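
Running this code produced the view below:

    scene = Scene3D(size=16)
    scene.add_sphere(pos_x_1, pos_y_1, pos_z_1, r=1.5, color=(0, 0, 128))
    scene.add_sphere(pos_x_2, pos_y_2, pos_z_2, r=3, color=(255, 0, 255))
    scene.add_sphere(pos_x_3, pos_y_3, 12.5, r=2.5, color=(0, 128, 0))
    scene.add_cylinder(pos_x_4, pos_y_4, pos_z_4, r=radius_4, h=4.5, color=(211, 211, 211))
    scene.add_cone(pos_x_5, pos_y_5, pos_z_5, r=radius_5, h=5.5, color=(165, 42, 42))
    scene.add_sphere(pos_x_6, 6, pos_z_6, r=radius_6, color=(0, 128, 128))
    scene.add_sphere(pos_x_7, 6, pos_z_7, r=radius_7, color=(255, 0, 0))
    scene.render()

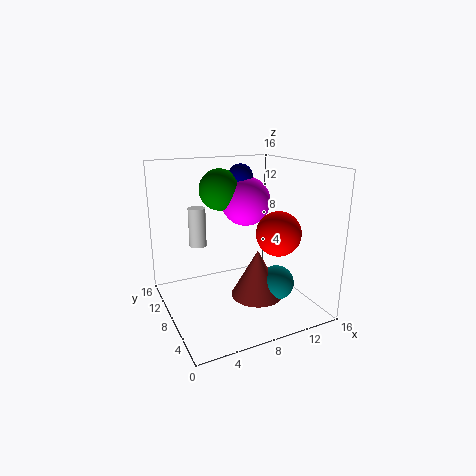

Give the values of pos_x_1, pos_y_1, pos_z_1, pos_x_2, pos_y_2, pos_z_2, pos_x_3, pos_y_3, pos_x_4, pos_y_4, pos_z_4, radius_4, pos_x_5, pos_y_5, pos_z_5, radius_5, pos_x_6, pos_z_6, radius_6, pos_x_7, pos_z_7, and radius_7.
pos_x_1 = 10.5; pos_y_1 = 12.5; pos_z_1 = 14; pos_x_2 = 11; pos_y_2 = 12; pos_z_2 = 11; pos_x_3 = 8; pos_y_3 = 13; pos_x_4 = 4.5; pos_y_4 = 11.5; pos_z_4 = 6.5; radius_4 = 1; pos_x_5 = 10; pos_y_5 = 7; pos_z_5 = 1; radius_5 = 3; pos_x_6 = 12; pos_z_6 = 2.5; radius_6 = 2; pos_x_7 = 12; pos_z_7 = 8.5; radius_7 = 2.5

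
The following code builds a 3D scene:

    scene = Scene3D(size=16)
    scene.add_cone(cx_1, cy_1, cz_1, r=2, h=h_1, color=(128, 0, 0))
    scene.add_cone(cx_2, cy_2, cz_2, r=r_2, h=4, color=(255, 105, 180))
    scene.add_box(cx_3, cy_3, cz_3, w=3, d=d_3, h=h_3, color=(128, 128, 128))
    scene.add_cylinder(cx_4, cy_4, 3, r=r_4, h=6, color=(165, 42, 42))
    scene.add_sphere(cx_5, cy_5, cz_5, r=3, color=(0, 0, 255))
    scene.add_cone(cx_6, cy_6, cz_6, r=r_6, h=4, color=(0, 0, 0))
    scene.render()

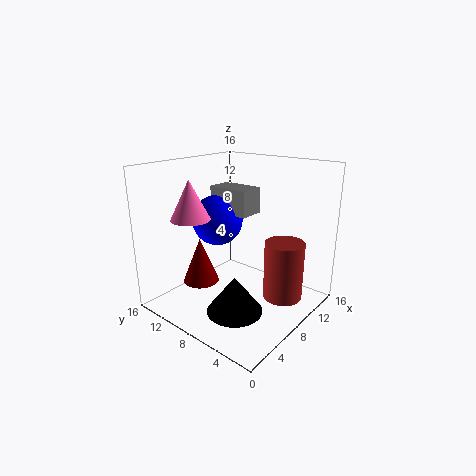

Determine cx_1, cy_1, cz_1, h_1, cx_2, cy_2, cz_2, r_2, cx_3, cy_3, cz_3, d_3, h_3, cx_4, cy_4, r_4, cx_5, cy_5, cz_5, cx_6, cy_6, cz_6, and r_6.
cx_1 = 5
cy_1 = 11
cz_1 = 3
h_1 = 5
cx_2 = 3
cy_2 = 10
cz_2 = 11
r_2 = 2
cx_3 = 9
cy_3 = 8
cz_3 = 10
d_3 = 5
h_3 = 3
cx_4 = 8
cy_4 = 2
r_4 = 2
cx_5 = 9
cy_5 = 12
cz_5 = 9
cx_6 = 5
cy_6 = 6
cz_6 = 1
r_6 = 3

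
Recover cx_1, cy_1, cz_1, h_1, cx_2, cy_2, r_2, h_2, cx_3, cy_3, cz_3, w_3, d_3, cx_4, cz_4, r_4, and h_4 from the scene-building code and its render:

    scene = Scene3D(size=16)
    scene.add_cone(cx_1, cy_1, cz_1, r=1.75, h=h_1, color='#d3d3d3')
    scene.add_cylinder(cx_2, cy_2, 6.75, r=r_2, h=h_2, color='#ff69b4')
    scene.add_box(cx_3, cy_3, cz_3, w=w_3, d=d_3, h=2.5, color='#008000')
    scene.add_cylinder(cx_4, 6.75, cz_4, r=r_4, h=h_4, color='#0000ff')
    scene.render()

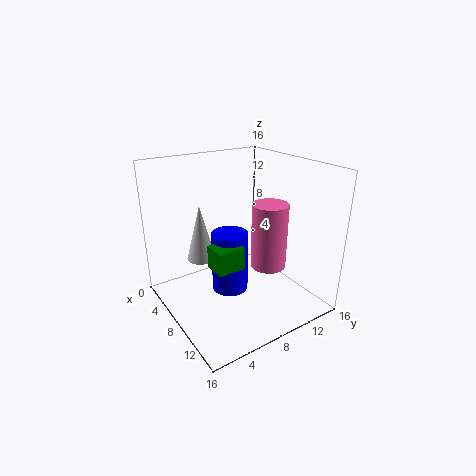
cx_1 = 3.25
cy_1 = 5.75
cz_1 = 4
h_1 = 6.75
cx_2 = 12.75
cy_2 = 8.5
r_2 = 1.75
h_2 = 6.5
cx_3 = 8.25
cy_3 = 4
cz_3 = 5.75
w_3 = 2.5
d_3 = 3
cx_4 = 8.25
cz_4 = 2.25
r_4 = 2
h_4 = 6.75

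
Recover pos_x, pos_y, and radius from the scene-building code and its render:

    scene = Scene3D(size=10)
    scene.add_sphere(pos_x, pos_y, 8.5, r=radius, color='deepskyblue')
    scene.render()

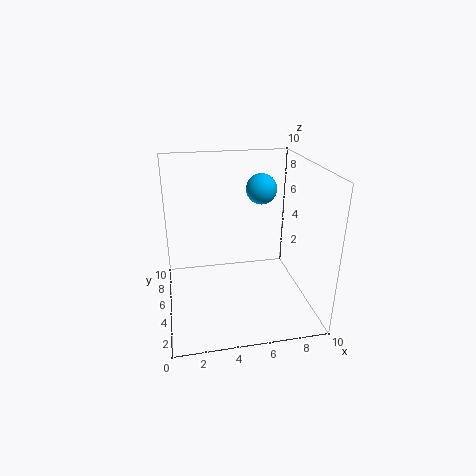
pos_x = 6.5, pos_y = 4.75, radius = 1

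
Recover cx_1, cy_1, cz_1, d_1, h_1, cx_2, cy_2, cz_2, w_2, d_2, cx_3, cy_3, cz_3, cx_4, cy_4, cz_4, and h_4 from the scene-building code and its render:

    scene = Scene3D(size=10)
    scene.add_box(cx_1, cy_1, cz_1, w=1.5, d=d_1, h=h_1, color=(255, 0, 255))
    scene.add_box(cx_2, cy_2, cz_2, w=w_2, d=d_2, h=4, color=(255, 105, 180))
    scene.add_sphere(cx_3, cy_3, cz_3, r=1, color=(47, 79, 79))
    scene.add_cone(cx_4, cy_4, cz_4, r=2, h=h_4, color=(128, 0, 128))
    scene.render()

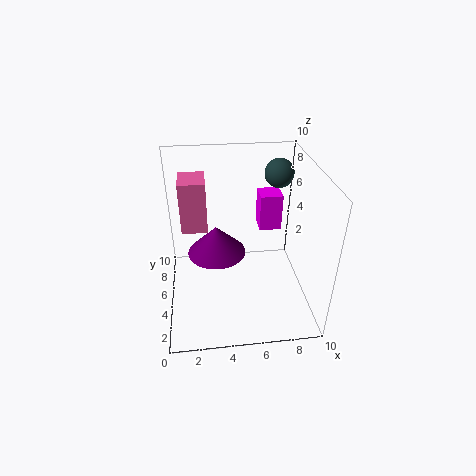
cx_1 = 6.5; cy_1 = 5; cz_1 = 5.5; d_1 = 1.5; h_1 = 2.5; cx_2 = 1; cy_2 = 7.5; cz_2 = 4; w_2 = 2; d_2 = 2.5; cx_3 = 8; cy_3 = 6.5; cz_3 = 9; cx_4 = 3.5; cy_4 = 5; cz_4 = 4; h_4 = 2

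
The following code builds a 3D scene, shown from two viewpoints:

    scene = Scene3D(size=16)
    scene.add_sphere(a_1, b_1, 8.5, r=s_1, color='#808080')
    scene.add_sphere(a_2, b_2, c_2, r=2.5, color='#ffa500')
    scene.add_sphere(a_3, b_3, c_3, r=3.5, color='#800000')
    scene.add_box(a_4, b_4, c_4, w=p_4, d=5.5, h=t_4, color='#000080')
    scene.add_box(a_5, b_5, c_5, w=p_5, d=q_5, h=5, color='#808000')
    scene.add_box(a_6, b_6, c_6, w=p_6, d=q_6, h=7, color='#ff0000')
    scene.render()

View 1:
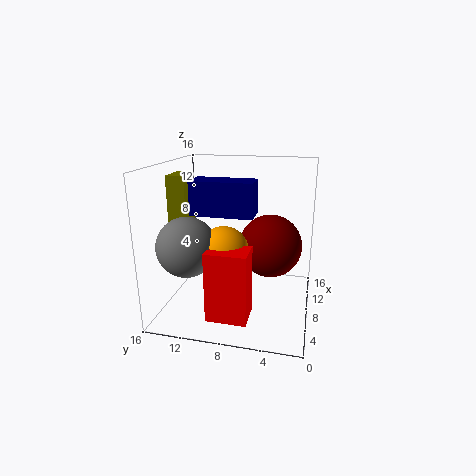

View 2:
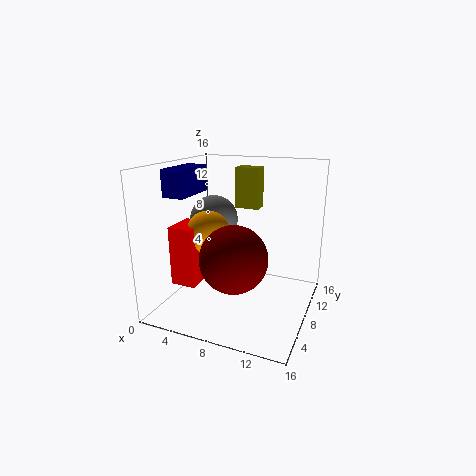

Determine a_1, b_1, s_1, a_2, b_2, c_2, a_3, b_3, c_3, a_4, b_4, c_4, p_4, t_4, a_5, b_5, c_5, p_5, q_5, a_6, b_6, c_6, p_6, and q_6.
a_1 = 3; b_1 = 12; s_1 = 3; a_2 = 4; b_2 = 8.5; c_2 = 8; a_3 = 9; b_3 = 4.5; c_3 = 7; a_4 = 0.5; b_4 = 5; c_4 = 12.5; p_4 = 2.5; t_4 = 3; a_5 = 5.5; b_5 = 13; c_5 = 10; p_5 = 3; q_5 = 2; a_6 = 0.5; b_6 = 5.5; c_6 = 2; p_6 = 3; q_6 = 4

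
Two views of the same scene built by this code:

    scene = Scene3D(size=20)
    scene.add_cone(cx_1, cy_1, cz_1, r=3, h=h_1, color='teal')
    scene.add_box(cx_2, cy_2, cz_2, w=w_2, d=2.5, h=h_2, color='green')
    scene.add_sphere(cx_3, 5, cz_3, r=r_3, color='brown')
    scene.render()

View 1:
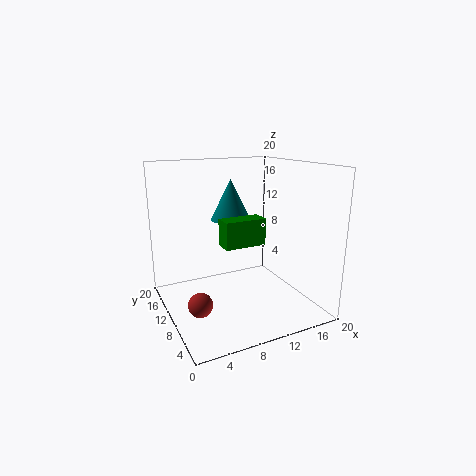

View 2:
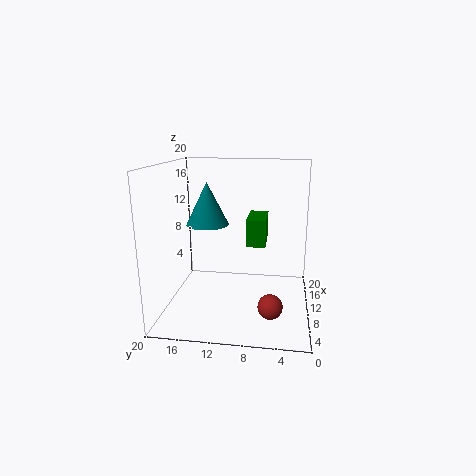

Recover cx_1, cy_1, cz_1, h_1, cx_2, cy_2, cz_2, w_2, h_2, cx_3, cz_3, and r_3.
cx_1 = 11; cy_1 = 14.5; cz_1 = 11.5; h_1 = 6; cx_2 = 6.5; cy_2 = 6; cz_2 = 10; w_2 = 5.5; h_2 = 3.5; cx_3 = 2.5; cz_3 = 4; r_3 = 1.5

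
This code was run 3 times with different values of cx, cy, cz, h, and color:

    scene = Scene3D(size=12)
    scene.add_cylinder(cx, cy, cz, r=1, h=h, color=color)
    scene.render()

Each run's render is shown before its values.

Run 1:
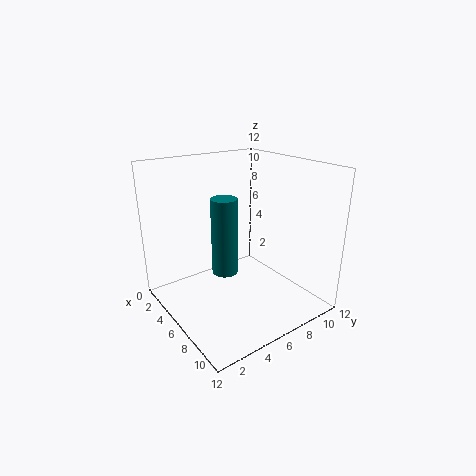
cx = 7; cy = 4; cz = 4; h = 6; color = 'teal'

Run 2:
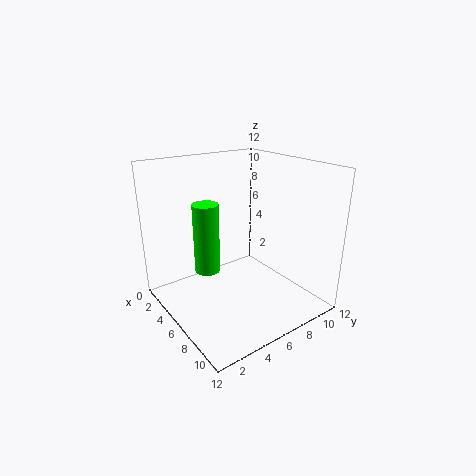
cx = 6; cy = 3; cz = 4; h = 5.5; color = 'lime'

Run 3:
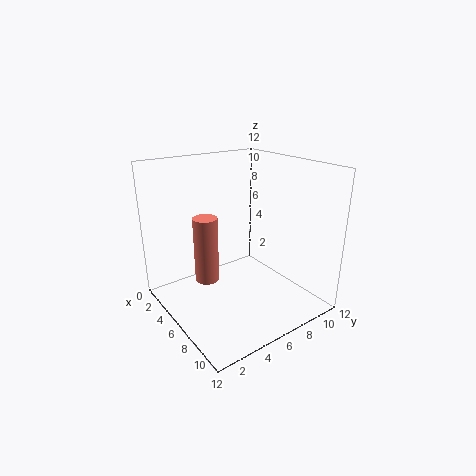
cx = 5; cy = 3.5; cz = 2.5; h = 5.5; color = 'salmon'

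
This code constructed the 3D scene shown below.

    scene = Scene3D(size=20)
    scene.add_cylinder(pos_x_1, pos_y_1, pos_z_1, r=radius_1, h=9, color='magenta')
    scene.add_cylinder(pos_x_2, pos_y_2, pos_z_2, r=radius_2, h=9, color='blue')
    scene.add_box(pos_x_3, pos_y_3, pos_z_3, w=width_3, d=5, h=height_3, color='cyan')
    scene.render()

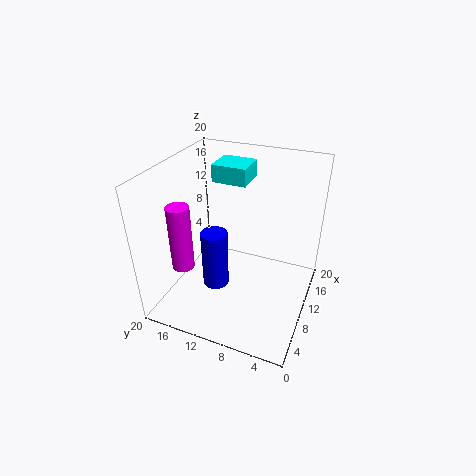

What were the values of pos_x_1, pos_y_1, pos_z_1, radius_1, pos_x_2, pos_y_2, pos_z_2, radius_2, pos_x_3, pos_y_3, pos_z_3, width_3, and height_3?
pos_x_1 = 5
pos_y_1 = 16
pos_z_1 = 7
radius_1 = 1.5
pos_x_2 = 10.5
pos_y_2 = 14
pos_z_2 = 0.5
radius_2 = 2
pos_x_3 = 12.5
pos_y_3 = 10
pos_z_3 = 16.5
width_3 = 4.5
height_3 = 2.5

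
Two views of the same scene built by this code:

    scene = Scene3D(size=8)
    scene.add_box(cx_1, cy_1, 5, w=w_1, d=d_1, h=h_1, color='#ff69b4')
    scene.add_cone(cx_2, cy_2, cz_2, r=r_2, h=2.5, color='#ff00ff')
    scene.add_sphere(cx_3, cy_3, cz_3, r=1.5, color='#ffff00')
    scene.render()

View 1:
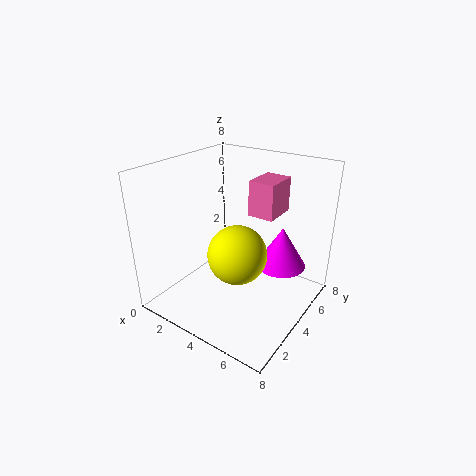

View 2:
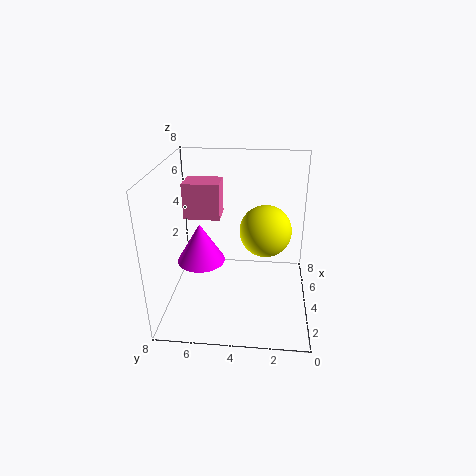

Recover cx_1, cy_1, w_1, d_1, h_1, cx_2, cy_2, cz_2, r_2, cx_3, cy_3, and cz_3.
cx_1 = 4; cy_1 = 5; w_1 = 1.5; d_1 = 2; h_1 = 2; cx_2 = 5.5; cy_2 = 6.5; cz_2 = 1.5; r_2 = 1.5; cx_3 = 5; cy_3 = 2.5; cz_3 = 4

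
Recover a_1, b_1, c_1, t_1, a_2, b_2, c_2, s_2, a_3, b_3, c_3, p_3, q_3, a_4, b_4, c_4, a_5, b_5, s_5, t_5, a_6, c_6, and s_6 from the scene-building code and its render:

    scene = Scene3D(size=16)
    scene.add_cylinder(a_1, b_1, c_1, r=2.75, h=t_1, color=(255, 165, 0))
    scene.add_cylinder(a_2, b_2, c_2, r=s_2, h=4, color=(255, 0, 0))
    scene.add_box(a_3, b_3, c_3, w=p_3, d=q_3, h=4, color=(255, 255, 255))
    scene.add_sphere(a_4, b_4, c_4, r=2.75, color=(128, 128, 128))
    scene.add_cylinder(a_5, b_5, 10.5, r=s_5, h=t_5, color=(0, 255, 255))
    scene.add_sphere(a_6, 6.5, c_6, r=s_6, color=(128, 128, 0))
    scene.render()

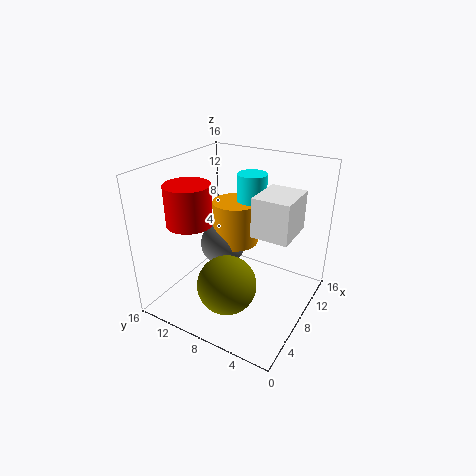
a_1 = 11.25
b_1 = 10.25
c_1 = 5.5
t_1 = 5.25
a_2 = 3
b_2 = 10.5
c_2 = 11.25
s_2 = 2.25
a_3 = 5.25
b_3 = 1.25
c_3 = 10.25
p_3 = 4.5
q_3 = 3.75
a_4 = 10.25
b_4 = 11.5
c_4 = 5.25
a_5 = 12.5
b_5 = 8.75
s_5 = 1.75
t_5 = 3.5
a_6 = 3.25
c_6 = 5.25
s_6 = 3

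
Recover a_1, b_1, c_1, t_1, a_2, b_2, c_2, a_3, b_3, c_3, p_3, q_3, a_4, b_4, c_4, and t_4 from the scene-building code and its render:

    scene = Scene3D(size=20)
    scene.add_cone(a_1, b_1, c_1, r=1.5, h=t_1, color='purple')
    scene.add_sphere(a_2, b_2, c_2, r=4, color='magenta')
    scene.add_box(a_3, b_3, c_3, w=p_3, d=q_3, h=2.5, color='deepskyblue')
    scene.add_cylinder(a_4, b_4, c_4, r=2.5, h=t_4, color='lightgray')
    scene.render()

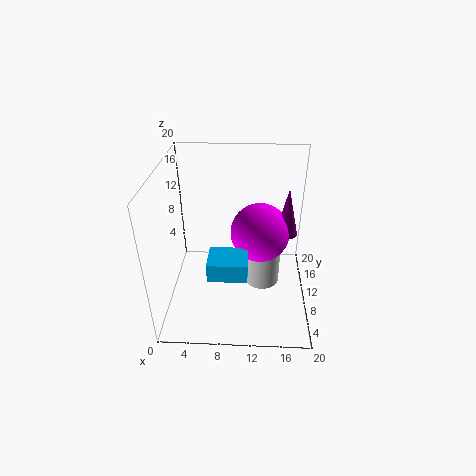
a_1 = 16.5; b_1 = 10; c_1 = 11; t_1 = 6.5; a_2 = 13; b_2 = 10; c_2 = 11; a_3 = 6.5; b_3 = 3; c_3 = 8; p_3 = 5; q_3 = 4; a_4 = 13.5; b_4 = 10; c_4 = 3; t_4 = 8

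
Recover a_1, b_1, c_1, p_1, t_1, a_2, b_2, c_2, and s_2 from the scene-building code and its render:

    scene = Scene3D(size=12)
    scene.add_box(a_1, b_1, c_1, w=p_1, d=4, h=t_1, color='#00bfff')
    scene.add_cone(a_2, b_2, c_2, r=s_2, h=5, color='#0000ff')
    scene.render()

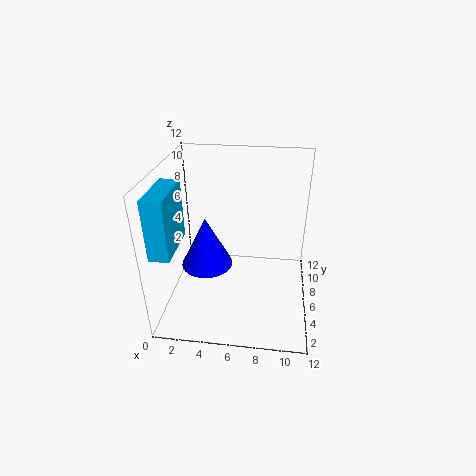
a_1 = 0.5; b_1 = 0.5; c_1 = 7; p_1 = 1.5; t_1 = 4.5; a_2 = 2.5; b_2 = 9; c_2 = 1; s_2 = 2.5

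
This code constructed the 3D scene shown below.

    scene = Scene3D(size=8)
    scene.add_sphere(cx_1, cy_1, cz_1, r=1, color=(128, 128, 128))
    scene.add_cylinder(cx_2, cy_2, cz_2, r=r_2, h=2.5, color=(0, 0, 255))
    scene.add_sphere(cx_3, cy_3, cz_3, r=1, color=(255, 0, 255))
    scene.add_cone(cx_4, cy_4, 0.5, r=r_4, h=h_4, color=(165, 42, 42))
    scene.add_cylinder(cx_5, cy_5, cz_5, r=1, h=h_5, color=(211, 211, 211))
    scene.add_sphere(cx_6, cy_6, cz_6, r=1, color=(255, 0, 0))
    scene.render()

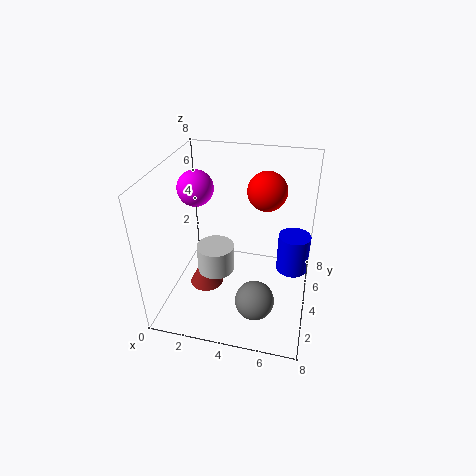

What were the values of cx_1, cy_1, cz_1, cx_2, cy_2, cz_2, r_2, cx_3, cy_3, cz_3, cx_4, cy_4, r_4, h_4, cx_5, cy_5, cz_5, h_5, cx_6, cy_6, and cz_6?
cx_1 = 5.5, cy_1 = 1.5, cz_1 = 2, cx_2 = 7, cy_2 = 6.5, cz_2 = 0.5, r_2 = 1, cx_3 = 1.5, cy_3 = 4.5, cz_3 = 6.5, cx_4 = 2, cy_4 = 4, r_4 = 1, h_4 = 2, cx_5 = 3, cy_5 = 3, cz_5 = 2.5, h_5 = 1.5, cx_6 = 5.5, cy_6 = 4, cz_6 = 7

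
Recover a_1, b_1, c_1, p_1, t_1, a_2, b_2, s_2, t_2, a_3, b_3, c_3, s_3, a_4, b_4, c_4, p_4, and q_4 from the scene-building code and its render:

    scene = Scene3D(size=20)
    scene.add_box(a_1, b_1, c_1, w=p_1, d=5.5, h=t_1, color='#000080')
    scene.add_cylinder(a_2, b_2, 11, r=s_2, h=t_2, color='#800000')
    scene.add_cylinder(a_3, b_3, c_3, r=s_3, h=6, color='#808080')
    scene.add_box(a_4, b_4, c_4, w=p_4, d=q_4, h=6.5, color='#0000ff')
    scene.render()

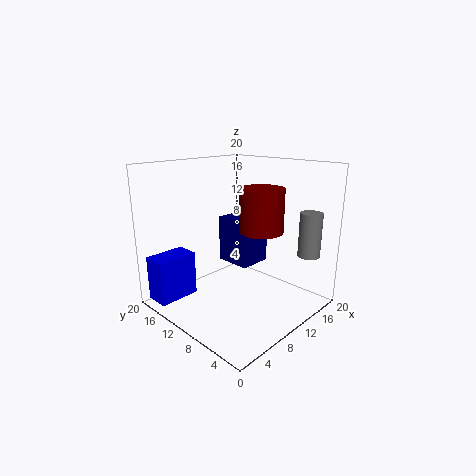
a_1 = 12
b_1 = 10.5
c_1 = 4.5
p_1 = 5
t_1 = 7
a_2 = 12
b_2 = 7.5
s_2 = 3
t_2 = 6
a_3 = 15.5
b_3 = 2
c_3 = 8
s_3 = 1.5
a_4 = 1
b_4 = 16
c_4 = 0.5
p_4 = 6
q_4 = 3.5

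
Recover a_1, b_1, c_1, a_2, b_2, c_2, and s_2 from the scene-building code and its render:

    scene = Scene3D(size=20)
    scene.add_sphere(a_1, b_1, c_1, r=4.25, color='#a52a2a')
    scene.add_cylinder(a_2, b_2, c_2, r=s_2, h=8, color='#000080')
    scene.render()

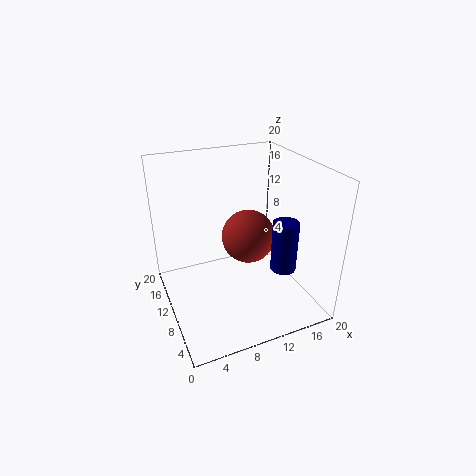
a_1 = 14; b_1 = 15; c_1 = 6.75; a_2 = 17.75; b_2 = 10; c_2 = 2.75; s_2 = 2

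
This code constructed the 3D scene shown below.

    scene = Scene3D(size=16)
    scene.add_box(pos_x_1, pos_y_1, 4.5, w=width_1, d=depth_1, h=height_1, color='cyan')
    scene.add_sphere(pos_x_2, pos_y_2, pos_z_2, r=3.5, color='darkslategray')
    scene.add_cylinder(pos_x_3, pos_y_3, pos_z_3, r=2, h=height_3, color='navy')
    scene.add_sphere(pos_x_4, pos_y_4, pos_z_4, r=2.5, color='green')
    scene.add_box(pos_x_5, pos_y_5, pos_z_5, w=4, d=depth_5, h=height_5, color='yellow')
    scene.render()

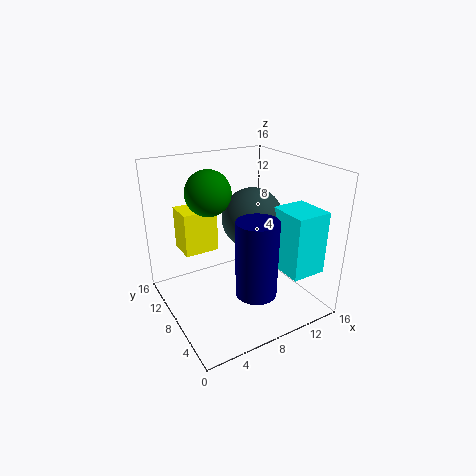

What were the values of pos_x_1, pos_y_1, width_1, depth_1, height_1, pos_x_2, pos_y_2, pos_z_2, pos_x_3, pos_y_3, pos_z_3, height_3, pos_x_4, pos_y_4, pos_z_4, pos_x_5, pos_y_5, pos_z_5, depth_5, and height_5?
pos_x_1 = 11.5; pos_y_1 = 2; width_1 = 4; depth_1 = 4.5; height_1 = 7; pos_x_2 = 10.5; pos_y_2 = 9; pos_z_2 = 9.5; pos_x_3 = 6.5; pos_y_3 = 2; pos_z_3 = 5; height_3 = 7.5; pos_x_4 = 5.5; pos_y_4 = 10; pos_z_4 = 13; pos_x_5 = 3; pos_y_5 = 11; pos_z_5 = 5.5; depth_5 = 3.5; height_5 = 5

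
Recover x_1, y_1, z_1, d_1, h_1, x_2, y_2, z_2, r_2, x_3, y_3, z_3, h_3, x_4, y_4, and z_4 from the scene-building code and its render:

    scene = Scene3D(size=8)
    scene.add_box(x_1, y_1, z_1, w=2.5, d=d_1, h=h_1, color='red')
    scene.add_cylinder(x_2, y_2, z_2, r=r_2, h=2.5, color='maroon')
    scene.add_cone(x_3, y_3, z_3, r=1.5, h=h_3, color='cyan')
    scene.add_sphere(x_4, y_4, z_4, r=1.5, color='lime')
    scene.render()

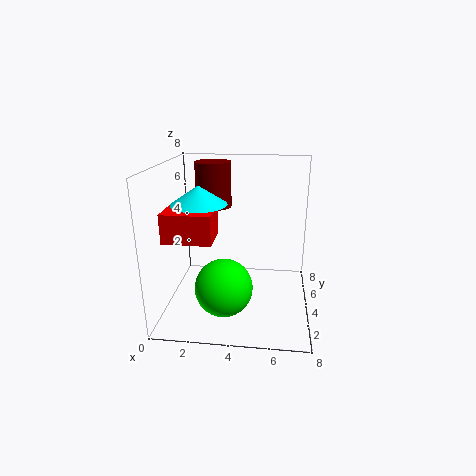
x_1 = 0.5
y_1 = 1.5
z_1 = 4.5
d_1 = 2
h_1 = 1.5
x_2 = 2.5
y_2 = 5
z_2 = 5.5
r_2 = 1
x_3 = 2
y_3 = 3.5
z_3 = 6
h_3 = 1
x_4 = 3.5
y_4 = 2
z_4 = 2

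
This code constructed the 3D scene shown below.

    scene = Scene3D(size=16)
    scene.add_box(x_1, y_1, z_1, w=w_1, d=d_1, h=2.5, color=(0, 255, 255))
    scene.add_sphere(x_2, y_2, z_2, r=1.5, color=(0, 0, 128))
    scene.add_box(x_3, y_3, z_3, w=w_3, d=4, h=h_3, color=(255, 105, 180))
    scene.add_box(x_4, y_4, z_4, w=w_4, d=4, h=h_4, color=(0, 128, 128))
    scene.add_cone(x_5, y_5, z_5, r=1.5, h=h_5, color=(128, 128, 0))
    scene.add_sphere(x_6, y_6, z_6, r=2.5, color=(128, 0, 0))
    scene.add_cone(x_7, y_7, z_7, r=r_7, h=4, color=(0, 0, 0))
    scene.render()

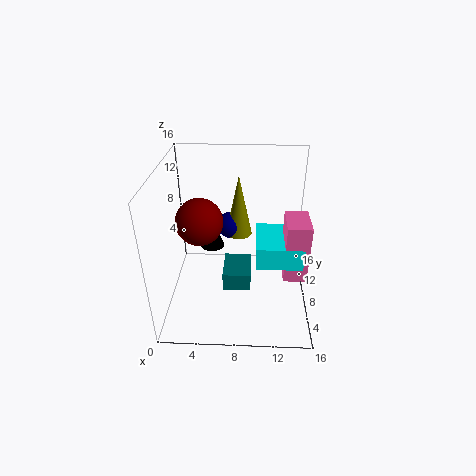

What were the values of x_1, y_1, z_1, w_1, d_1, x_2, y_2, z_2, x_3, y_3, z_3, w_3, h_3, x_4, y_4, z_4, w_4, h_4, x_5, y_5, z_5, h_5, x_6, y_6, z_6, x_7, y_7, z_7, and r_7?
x_1 = 10; y_1 = 5; z_1 = 6; w_1 = 5; d_1 = 5.5; x_2 = 7; y_2 = 10; z_2 = 8.5; x_3 = 13; y_3 = 5; z_3 = 4.5; w_3 = 2.5; h_3 = 6.5; x_4 = 6.5; y_4 = 4.5; z_4 = 3.5; w_4 = 3; h_4 = 2; x_5 = 8; y_5 = 10; z_5 = 7.5; h_5 = 7; x_6 = 4; y_6 = 7; z_6 = 10.5; x_7 = 4.5; y_7 = 12.5; z_7 = 4; r_7 = 1.5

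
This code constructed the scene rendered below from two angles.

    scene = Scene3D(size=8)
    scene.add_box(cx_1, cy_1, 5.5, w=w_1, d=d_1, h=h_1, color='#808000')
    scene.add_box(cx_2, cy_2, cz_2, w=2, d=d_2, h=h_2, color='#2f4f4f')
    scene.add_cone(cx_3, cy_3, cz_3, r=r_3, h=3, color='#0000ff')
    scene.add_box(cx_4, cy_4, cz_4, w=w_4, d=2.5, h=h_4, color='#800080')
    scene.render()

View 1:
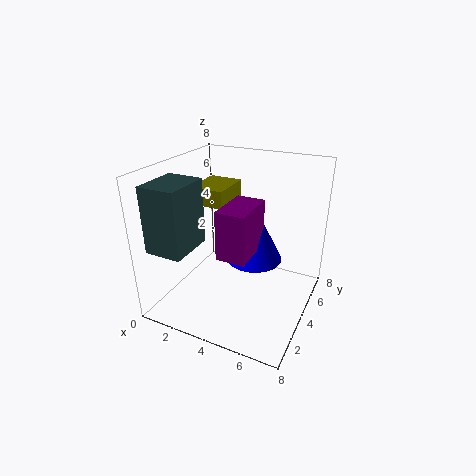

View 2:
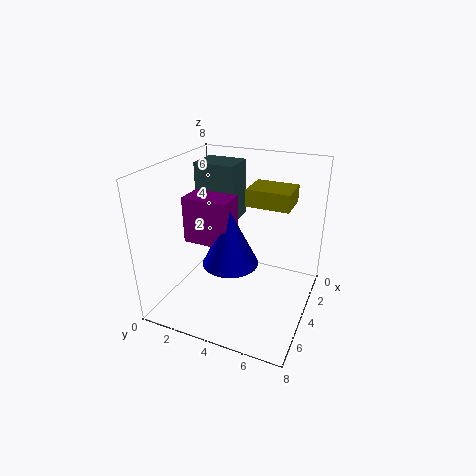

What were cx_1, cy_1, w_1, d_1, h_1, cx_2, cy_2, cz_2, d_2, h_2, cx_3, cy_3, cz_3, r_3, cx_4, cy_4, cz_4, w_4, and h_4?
cx_1 = 1, cy_1 = 4, w_1 = 2, d_1 = 2.5, h_1 = 1, cx_2 = 0.5, cy_2 = 0.5, cz_2 = 4, d_2 = 2.5, h_2 = 3.5, cx_3 = 5, cy_3 = 4, cz_3 = 3, r_3 = 1.5, cx_4 = 4, cy_4 = 1.5, cz_4 = 4, w_4 = 1.5, h_4 = 2.5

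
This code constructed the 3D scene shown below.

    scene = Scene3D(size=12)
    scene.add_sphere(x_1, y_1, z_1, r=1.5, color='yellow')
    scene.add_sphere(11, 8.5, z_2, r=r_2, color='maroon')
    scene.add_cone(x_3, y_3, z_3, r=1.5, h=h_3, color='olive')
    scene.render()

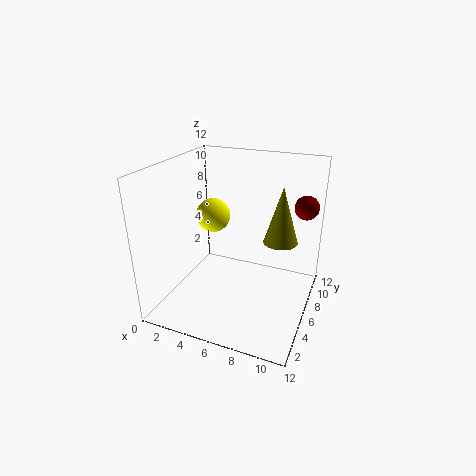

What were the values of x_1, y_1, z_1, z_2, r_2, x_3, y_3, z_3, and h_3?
x_1 = 3, y_1 = 7.5, z_1 = 7, z_2 = 8.5, r_2 = 1, x_3 = 9, y_3 = 8.5, z_3 = 5, h_3 = 5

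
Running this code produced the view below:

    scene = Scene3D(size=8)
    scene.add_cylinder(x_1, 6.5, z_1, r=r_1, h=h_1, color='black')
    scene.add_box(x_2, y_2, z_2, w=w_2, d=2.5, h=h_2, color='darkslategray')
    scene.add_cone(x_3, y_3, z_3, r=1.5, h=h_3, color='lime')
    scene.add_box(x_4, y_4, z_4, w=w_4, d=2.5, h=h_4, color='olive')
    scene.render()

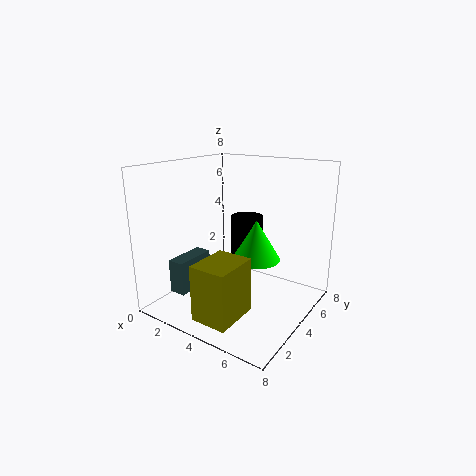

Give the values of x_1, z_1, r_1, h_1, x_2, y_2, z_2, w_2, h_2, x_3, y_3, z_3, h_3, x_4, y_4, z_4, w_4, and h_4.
x_1 = 3, z_1 = 2, r_1 = 1, h_1 = 2.5, x_2 = 0.5, y_2 = 2, z_2 = 0.5, w_2 = 1, h_2 = 2, x_3 = 4, y_3 = 6, z_3 = 2, h_3 = 2.5, x_4 = 3.5, y_4 = 0.5, z_4 = 0.5, w_4 = 2, h_4 = 3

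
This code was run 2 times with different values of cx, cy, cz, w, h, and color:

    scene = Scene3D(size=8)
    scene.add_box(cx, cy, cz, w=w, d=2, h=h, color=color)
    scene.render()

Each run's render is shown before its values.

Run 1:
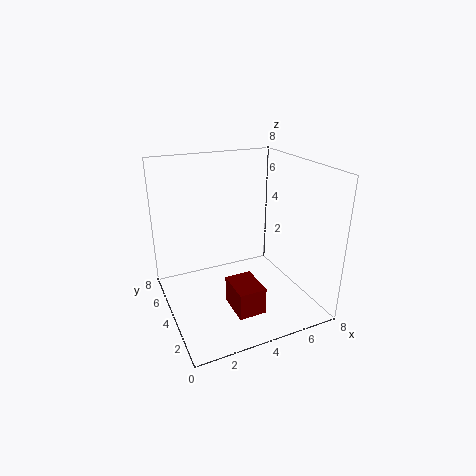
cx = 3, cy = 1.5, cz = 0.5, w = 1.5, h = 1.5, color = 'maroon'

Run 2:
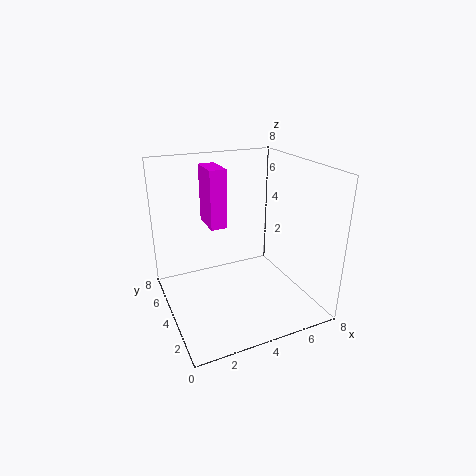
cx = 3, cy = 5.5, cz = 4, w = 1, h = 3.5, color = 'magenta'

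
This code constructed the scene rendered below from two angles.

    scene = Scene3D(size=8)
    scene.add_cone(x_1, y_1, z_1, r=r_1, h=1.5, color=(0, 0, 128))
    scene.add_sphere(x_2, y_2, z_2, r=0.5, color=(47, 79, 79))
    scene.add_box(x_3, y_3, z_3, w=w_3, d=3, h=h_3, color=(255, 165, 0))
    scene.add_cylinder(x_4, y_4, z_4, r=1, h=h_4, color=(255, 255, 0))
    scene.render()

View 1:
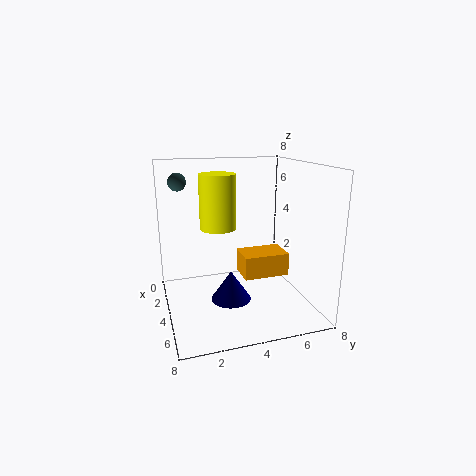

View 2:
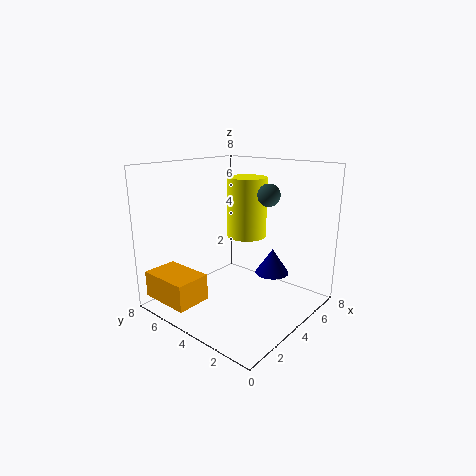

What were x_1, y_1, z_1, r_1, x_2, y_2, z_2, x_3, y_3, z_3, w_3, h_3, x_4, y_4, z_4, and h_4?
x_1 = 6, y_1 = 3, z_1 = 1.5, r_1 = 1, x_2 = 2.5, y_2 = 1, z_2 = 7, x_3 = 0.5, y_3 = 5, z_3 = 0.5, w_3 = 2, h_3 = 1.5, x_4 = 3.5, y_4 = 3, z_4 = 4.5, h_4 = 3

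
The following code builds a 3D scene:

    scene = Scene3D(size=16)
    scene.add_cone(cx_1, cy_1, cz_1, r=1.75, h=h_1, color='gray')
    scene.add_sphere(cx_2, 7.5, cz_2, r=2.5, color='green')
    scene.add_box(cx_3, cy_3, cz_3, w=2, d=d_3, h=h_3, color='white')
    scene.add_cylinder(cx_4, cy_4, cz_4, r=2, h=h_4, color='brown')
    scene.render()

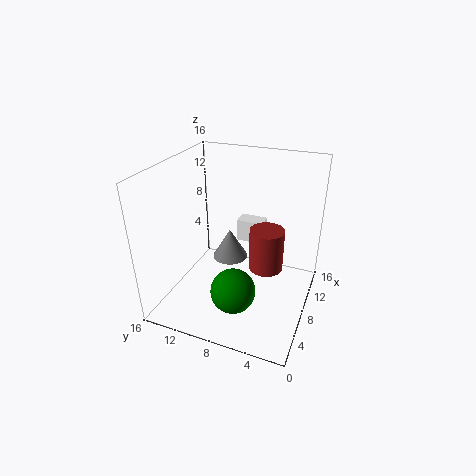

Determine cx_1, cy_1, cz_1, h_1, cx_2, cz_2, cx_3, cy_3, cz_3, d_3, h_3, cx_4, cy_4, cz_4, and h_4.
cx_1 = 5.25, cy_1 = 7.75, cz_1 = 7.5, h_1 = 3, cx_2 = 5.25, cz_2 = 2.75, cx_3 = 12, cy_3 = 6.5, cz_3 = 5.25, d_3 = 3.25, h_3 = 2.75, cx_4 = 10, cy_4 = 5.25, cz_4 = 3.5, h_4 = 5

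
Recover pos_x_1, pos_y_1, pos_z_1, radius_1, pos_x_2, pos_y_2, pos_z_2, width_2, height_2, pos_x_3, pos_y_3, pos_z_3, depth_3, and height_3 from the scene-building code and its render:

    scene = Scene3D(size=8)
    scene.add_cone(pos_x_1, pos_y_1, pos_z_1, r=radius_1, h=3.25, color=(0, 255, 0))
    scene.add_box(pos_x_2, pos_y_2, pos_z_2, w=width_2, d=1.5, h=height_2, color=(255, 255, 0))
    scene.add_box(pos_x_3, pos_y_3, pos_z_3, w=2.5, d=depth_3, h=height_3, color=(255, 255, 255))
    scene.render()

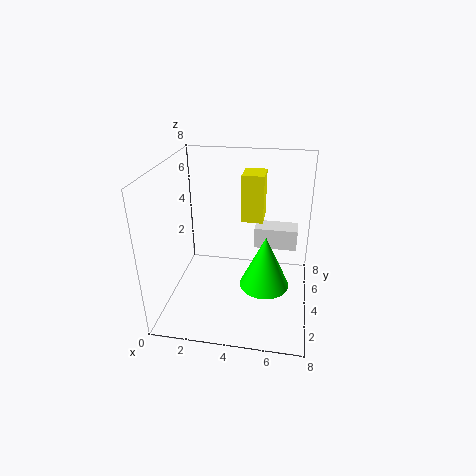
pos_x_1 = 5.5, pos_y_1 = 4.75, pos_z_1 = 0.5, radius_1 = 1.5, pos_x_2 = 4, pos_y_2 = 5, pos_z_2 = 4.5, width_2 = 1.25, height_2 = 2.75, pos_x_3 = 4.75, pos_y_3 = 5.25, pos_z_3 = 2.75, depth_3 = 1.25, height_3 = 1.25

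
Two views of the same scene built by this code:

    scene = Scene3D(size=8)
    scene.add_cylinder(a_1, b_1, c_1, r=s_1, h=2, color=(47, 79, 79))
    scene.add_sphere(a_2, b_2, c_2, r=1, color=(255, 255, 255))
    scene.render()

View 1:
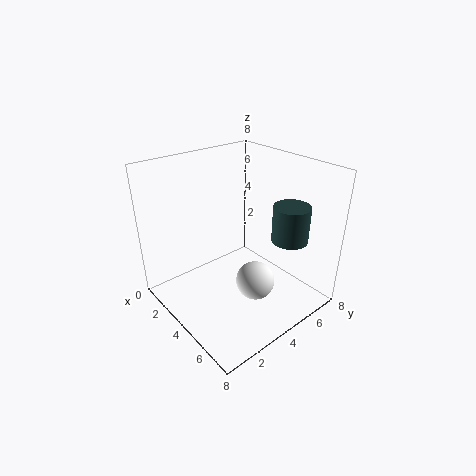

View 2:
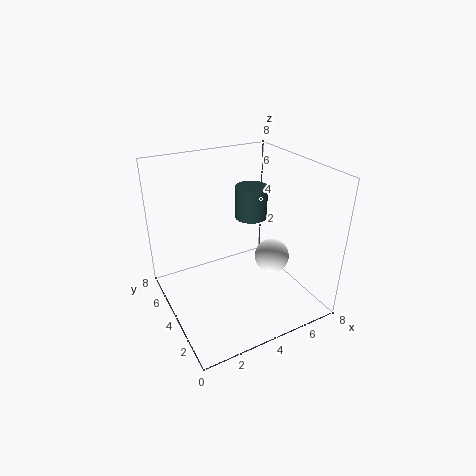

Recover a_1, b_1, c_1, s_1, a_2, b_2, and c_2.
a_1 = 6, b_1 = 6, c_1 = 4, s_1 = 1, a_2 = 6, b_2 = 3.5, c_2 = 2.5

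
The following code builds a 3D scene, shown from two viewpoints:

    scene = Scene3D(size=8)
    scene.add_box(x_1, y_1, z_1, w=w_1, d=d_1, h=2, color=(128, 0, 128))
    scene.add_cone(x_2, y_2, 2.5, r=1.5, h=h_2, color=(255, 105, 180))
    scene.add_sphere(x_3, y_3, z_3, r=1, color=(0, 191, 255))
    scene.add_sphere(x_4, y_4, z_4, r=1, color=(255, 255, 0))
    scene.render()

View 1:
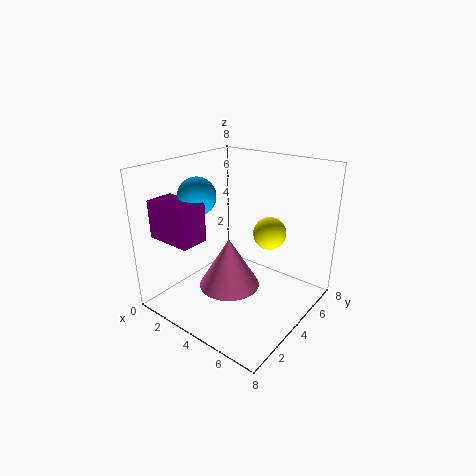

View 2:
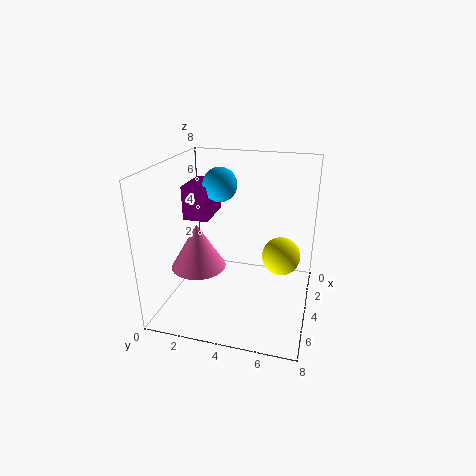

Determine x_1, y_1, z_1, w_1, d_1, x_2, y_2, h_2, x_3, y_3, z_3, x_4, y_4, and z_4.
x_1 = 1; y_1 = 0.5; z_1 = 4.5; w_1 = 2.5; d_1 = 1.5; x_2 = 5; y_2 = 2; h_2 = 2.5; x_3 = 2.5; y_3 = 2.5; z_3 = 6.5; x_4 = 4.5; y_4 = 6.5; z_4 = 3.5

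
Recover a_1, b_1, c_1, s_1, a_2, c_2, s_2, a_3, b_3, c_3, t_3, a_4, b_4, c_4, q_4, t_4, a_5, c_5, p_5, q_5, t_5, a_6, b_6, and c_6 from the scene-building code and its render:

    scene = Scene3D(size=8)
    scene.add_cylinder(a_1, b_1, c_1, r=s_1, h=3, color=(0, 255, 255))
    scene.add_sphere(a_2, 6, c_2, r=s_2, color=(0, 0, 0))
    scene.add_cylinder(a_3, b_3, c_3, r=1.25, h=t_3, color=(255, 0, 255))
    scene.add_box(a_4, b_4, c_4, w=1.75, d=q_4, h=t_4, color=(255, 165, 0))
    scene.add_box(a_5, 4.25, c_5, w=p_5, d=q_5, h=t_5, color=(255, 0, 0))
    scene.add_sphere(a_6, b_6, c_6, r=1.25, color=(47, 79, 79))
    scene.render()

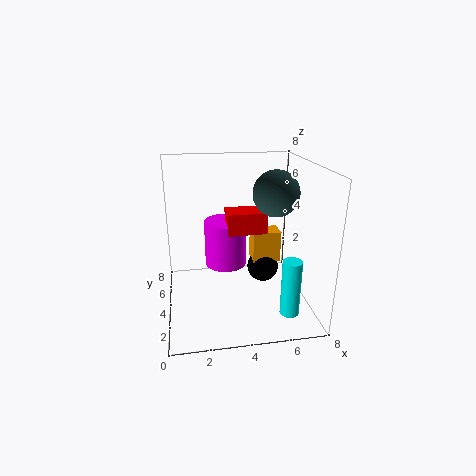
a_1 = 6.25
b_1 = 1.25
c_1 = 0.75
s_1 = 0.5
a_2 = 6
c_2 = 1
s_2 = 1
a_3 = 3.5
b_3 = 5.5
c_3 = 1.75
t_3 = 2.75
a_4 = 5.25
b_4 = 5.5
c_4 = 1.5
q_4 = 1.25
t_4 = 2
a_5 = 3.5
c_5 = 4
p_5 = 2.25
q_5 = 1.5
t_5 = 1.25
a_6 = 6
b_6 = 3.75
c_6 = 6.5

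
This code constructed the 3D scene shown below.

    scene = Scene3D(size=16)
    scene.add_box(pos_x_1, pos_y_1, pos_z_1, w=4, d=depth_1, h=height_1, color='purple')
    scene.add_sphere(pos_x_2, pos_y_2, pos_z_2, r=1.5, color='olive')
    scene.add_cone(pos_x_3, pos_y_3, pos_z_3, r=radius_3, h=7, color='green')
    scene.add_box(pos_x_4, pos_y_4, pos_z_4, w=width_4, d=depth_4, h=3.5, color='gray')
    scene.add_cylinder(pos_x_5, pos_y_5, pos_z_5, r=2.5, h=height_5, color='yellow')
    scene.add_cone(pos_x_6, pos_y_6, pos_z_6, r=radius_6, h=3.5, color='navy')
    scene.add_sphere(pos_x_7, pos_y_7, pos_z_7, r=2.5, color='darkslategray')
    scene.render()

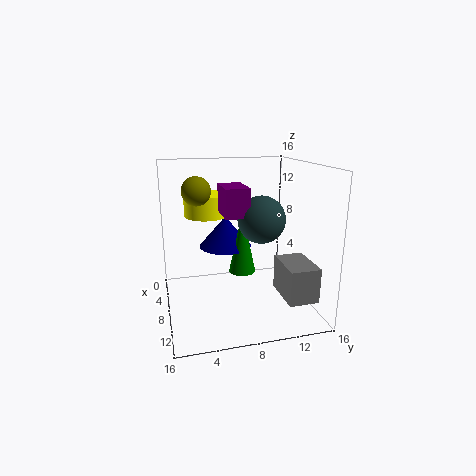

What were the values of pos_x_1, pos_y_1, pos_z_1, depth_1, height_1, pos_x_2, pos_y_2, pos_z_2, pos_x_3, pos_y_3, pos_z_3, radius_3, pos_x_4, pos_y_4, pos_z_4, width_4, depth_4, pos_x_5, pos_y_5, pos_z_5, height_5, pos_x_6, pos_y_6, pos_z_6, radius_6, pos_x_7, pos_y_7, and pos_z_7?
pos_x_1 = 7, pos_y_1 = 6, pos_z_1 = 11, depth_1 = 2.5, height_1 = 3, pos_x_2 = 8.5, pos_y_2 = 3.5, pos_z_2 = 13.5, pos_x_3 = 8, pos_y_3 = 8.5, pos_z_3 = 4, radius_3 = 1.5, pos_x_4 = 11.5, pos_y_4 = 11, pos_z_4 = 3.5, width_4 = 4.5, depth_4 = 3, pos_x_5 = 5, pos_y_5 = 5, pos_z_5 = 10, height_5 = 2.5, pos_x_6 = 6, pos_y_6 = 7, pos_z_6 = 6.5, radius_6 = 3, pos_x_7 = 10, pos_y_7 = 10, pos_z_7 = 10.5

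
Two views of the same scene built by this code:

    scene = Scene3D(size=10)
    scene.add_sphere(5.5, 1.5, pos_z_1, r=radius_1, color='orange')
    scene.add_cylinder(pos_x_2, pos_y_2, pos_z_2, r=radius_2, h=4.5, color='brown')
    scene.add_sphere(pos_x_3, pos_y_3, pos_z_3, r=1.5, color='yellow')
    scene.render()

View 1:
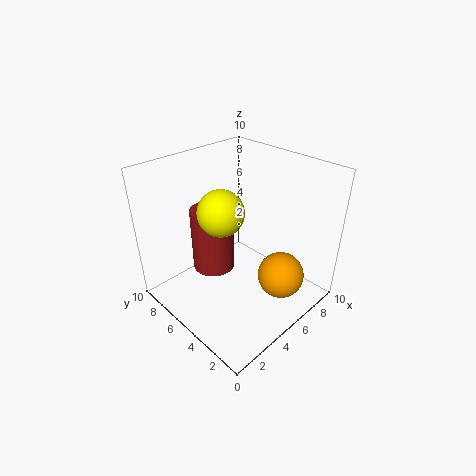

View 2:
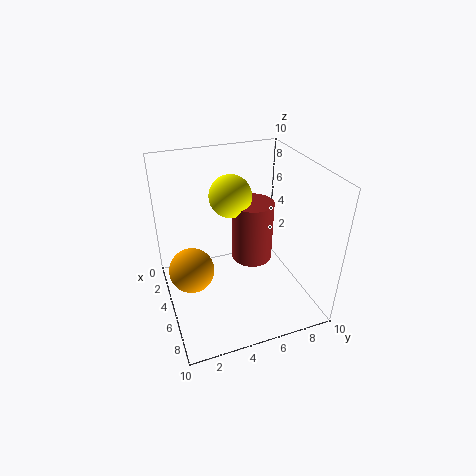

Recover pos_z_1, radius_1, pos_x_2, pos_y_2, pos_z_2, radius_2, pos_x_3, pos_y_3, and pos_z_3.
pos_z_1 = 3.5; radius_1 = 1.5; pos_x_2 = 4; pos_y_2 = 6.5; pos_z_2 = 2.5; radius_2 = 1.5; pos_x_3 = 3.5; pos_y_3 = 5; pos_z_3 = 7.5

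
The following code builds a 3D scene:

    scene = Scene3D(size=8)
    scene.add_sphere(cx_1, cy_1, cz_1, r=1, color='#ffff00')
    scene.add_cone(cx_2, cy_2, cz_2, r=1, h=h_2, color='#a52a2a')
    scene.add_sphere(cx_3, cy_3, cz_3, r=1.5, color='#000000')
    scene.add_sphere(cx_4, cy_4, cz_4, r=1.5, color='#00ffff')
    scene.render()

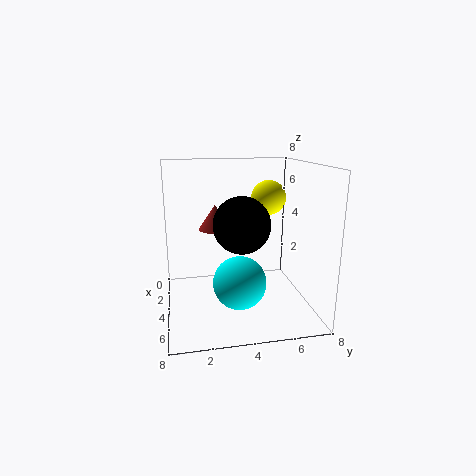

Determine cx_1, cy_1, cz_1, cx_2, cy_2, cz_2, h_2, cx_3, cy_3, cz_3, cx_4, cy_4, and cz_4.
cx_1 = 3, cy_1 = 6, cz_1 = 6, cx_2 = 2, cy_2 = 3, cz_2 = 4, h_2 = 1.5, cx_3 = 5, cy_3 = 4, cz_3 = 5, cx_4 = 4.5, cy_4 = 4, cz_4 = 1.5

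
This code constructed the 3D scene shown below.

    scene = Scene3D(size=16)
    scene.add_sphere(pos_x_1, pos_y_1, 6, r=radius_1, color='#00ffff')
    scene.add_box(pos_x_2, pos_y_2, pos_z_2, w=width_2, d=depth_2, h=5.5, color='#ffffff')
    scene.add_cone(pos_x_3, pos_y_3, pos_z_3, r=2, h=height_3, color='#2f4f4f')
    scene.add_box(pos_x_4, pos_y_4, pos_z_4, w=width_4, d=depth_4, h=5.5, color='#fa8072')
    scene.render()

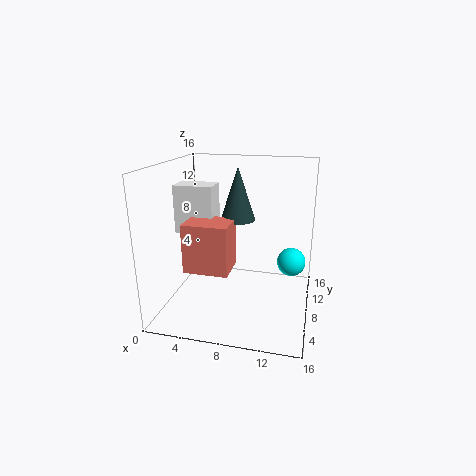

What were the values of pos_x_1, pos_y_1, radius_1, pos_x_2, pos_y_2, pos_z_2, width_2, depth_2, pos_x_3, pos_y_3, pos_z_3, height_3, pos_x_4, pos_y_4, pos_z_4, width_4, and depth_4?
pos_x_1 = 14; pos_y_1 = 7.5; radius_1 = 1.5; pos_x_2 = 0.5; pos_y_2 = 8; pos_z_2 = 8; width_2 = 4.5; depth_2 = 3; pos_x_3 = 7.5; pos_y_3 = 10; pos_z_3 = 9.5; height_3 = 6; pos_x_4 = 2.5; pos_y_4 = 5; pos_z_4 = 4.5; width_4 = 5; depth_4 = 4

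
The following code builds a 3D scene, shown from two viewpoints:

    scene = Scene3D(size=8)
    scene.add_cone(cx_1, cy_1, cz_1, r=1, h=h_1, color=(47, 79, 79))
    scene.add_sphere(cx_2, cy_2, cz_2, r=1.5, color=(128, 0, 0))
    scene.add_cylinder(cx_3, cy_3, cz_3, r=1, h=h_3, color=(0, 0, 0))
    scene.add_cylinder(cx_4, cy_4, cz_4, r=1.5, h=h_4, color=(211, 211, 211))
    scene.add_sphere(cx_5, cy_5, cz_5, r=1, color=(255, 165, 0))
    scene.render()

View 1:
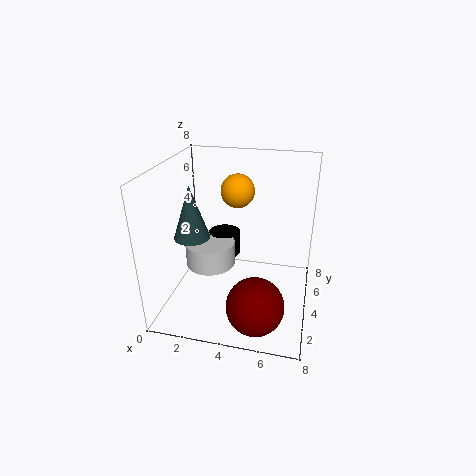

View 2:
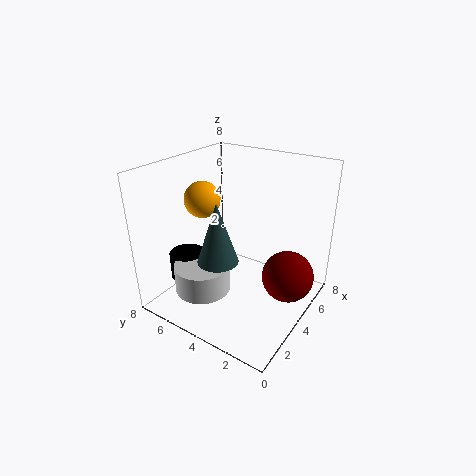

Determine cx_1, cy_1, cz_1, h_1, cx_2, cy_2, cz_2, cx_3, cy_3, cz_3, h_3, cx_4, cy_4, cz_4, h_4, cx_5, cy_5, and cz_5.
cx_1 = 1.5; cy_1 = 3.5; cz_1 = 4; h_1 = 3; cx_2 = 5.5; cy_2 = 1.5; cz_2 = 1.5; cx_3 = 2.5; cy_3 = 6.5; cz_3 = 1.5; h_3 = 1.5; cx_4 = 2; cy_4 = 5; cz_4 = 1.5; h_4 = 1.5; cx_5 = 3.5; cy_5 = 6; cz_5 = 6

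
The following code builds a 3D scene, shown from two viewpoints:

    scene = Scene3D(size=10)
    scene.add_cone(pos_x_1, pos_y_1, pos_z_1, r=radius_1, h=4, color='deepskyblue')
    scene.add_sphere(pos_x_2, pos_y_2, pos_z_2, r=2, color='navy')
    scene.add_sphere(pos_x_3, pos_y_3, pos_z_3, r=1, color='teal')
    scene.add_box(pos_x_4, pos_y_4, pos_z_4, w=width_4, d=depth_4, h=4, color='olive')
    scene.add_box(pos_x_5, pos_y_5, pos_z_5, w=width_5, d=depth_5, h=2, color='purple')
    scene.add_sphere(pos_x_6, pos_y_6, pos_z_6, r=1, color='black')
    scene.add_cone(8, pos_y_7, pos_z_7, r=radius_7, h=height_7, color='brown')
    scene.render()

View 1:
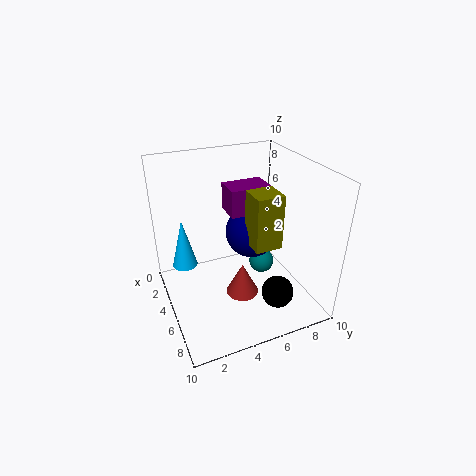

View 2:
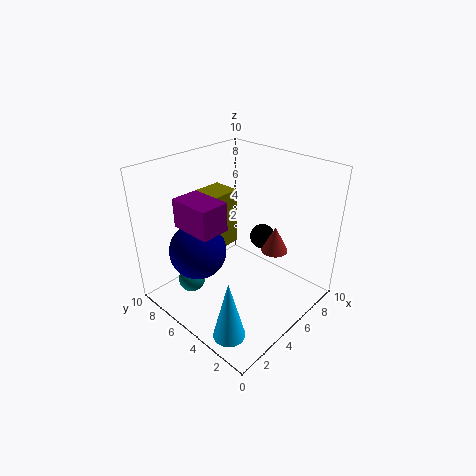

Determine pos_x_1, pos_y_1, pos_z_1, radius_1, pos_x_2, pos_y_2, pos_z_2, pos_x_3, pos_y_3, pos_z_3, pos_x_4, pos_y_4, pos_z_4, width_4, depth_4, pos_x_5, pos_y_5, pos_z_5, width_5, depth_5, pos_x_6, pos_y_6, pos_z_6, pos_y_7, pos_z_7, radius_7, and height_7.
pos_x_1 = 1, pos_y_1 = 2, pos_z_1 = 1, radius_1 = 1, pos_x_2 = 3, pos_y_2 = 7, pos_z_2 = 4, pos_x_3 = 3, pos_y_3 = 8, pos_z_3 = 1, pos_x_4 = 4, pos_y_4 = 6, pos_z_4 = 4, width_4 = 2, depth_4 = 2, pos_x_5 = 2, pos_y_5 = 5, pos_z_5 = 6, width_5 = 2, depth_5 = 3, pos_x_6 = 9, pos_y_6 = 6, pos_z_6 = 3, pos_y_7 = 4, pos_z_7 = 3, radius_7 = 1, height_7 = 2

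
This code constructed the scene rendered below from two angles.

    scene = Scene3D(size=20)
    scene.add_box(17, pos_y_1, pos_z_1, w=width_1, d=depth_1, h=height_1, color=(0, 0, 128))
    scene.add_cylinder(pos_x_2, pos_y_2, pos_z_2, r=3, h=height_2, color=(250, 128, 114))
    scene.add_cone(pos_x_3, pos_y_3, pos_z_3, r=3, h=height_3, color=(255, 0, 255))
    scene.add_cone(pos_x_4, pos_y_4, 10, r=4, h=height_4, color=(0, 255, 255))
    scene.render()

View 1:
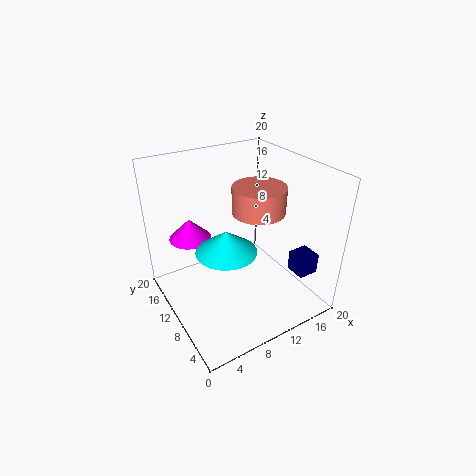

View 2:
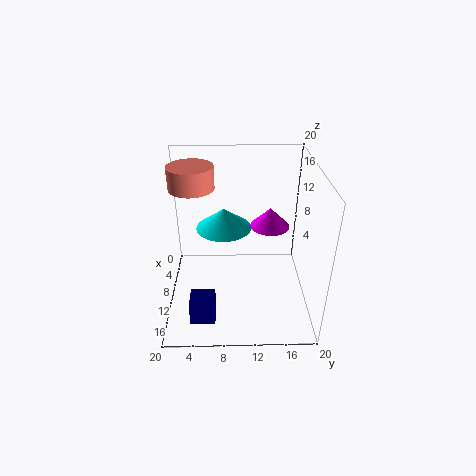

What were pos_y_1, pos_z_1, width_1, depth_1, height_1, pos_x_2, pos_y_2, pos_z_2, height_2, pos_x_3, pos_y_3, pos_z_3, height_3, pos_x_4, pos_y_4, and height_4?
pos_y_1 = 4; pos_z_1 = 4; width_1 = 3; depth_1 = 3; height_1 = 3; pos_x_2 = 9; pos_y_2 = 4; pos_z_2 = 17; height_2 = 3; pos_x_3 = 5; pos_y_3 = 15; pos_z_3 = 9; height_3 = 3; pos_x_4 = 7; pos_y_4 = 8; height_4 = 3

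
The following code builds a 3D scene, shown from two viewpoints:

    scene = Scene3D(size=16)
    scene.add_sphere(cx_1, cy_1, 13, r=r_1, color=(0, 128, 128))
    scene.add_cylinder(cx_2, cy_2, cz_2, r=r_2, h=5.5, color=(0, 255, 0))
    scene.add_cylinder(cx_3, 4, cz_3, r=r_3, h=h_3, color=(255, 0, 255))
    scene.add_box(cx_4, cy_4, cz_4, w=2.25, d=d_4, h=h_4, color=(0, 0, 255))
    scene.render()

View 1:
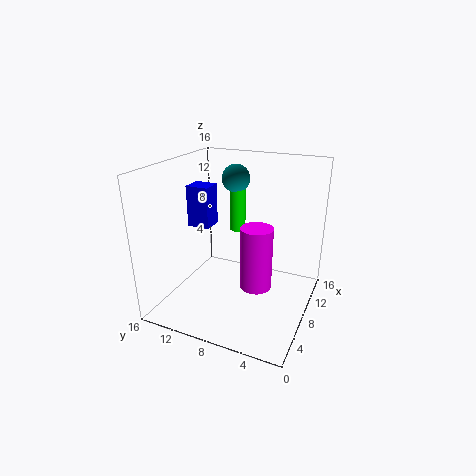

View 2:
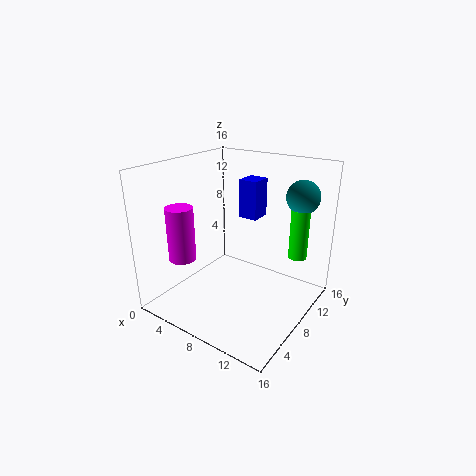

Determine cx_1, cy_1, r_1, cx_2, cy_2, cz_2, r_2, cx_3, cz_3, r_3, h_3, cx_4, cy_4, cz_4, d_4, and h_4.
cx_1 = 14, cy_1 = 11, r_1 = 1.75, cx_2 = 14, cy_2 = 10.75, cz_2 = 6.25, r_2 = 1, cx_3 = 3.25, cz_3 = 5.75, r_3 = 1.5, h_3 = 6, cx_4 = 6.25, cy_4 = 10.75, cz_4 = 9.25, d_4 = 2.5, h_4 = 4.5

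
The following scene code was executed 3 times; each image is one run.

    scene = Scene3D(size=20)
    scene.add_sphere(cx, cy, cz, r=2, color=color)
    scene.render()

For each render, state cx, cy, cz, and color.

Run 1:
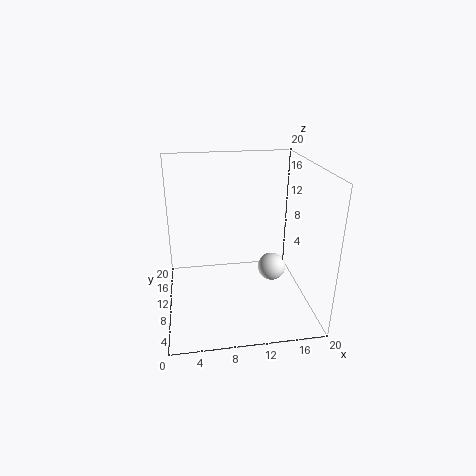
cx = 15
cy = 10
cz = 5
color = 'white'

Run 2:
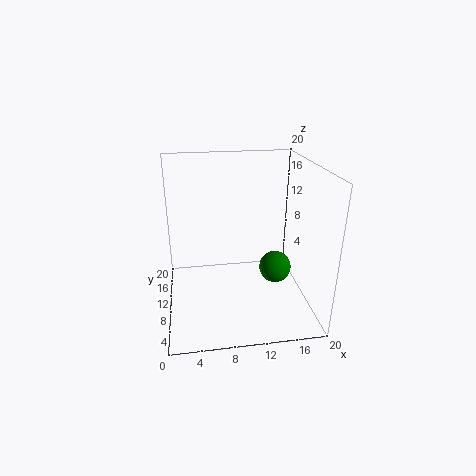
cx = 14
cy = 5
cz = 8
color = 'green'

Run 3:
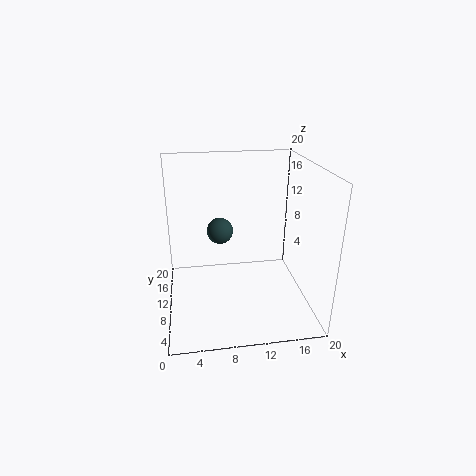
cx = 8
cy = 15
cz = 9
color = 'darkslategray'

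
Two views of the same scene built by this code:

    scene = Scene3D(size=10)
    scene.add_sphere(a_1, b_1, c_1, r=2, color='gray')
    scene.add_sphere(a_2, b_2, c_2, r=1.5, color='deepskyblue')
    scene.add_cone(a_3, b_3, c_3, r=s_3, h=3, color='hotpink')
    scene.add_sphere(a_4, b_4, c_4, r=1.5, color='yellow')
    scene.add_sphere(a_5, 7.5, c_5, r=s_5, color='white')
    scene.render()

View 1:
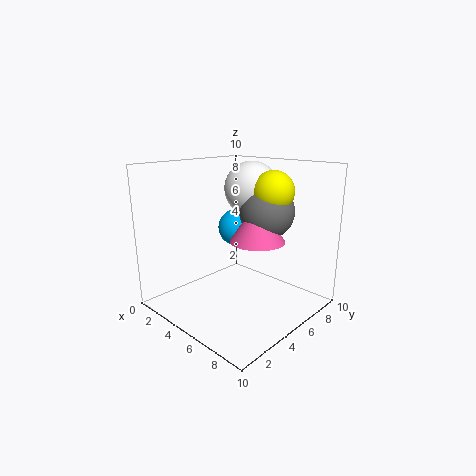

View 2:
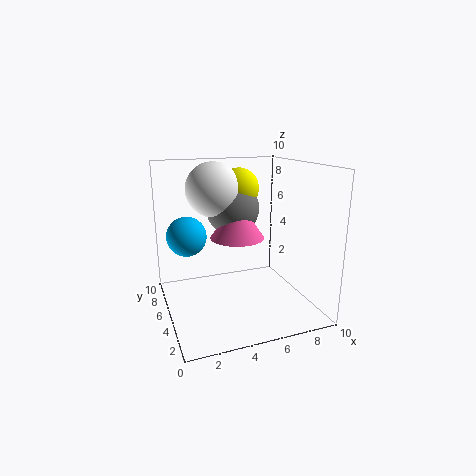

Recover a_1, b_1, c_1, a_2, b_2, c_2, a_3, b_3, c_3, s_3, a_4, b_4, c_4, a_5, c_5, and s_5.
a_1 = 5.5
b_1 = 7.5
c_1 = 6.5
a_2 = 2
b_2 = 8
c_2 = 4.5
a_3 = 5.5
b_3 = 6.5
c_3 = 4.5
s_3 = 2
a_4 = 6
b_4 = 7.5
c_4 = 8
a_5 = 4
c_5 = 8
s_5 = 2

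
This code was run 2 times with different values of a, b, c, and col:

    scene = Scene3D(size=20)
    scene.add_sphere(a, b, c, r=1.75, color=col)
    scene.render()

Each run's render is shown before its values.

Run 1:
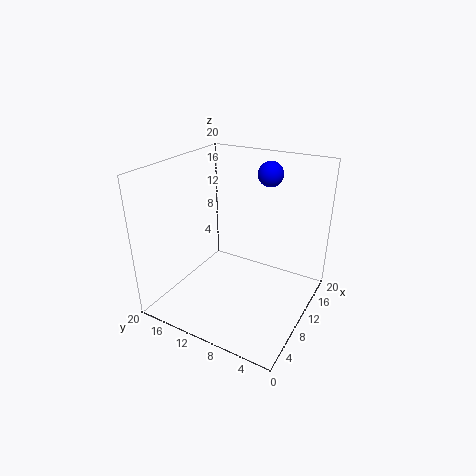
a = 14.5; b = 7.5; c = 18.25; col = 'blue'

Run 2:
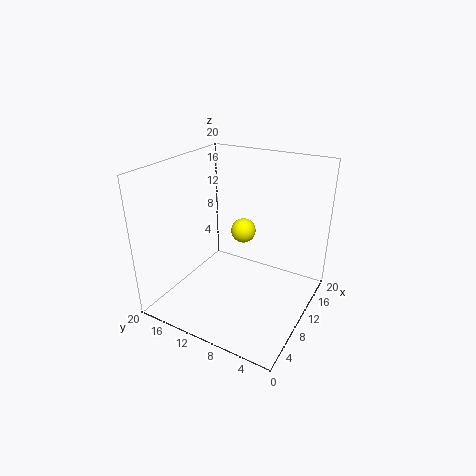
a = 12; b = 10.25; c = 10.25; col = 'yellow'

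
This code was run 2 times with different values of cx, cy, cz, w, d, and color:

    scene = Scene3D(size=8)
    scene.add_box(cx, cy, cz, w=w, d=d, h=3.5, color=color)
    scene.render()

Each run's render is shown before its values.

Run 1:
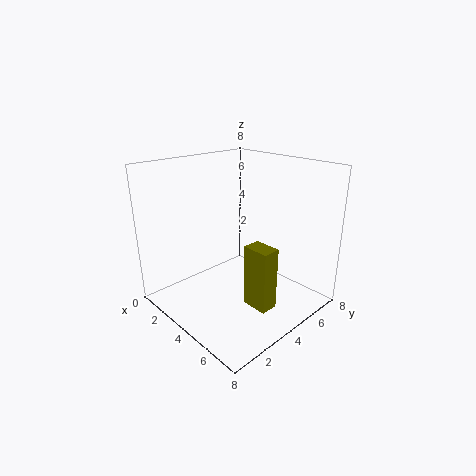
cx = 5
cy = 3.5
cz = 0.5
w = 1.5
d = 1
color = 'olive'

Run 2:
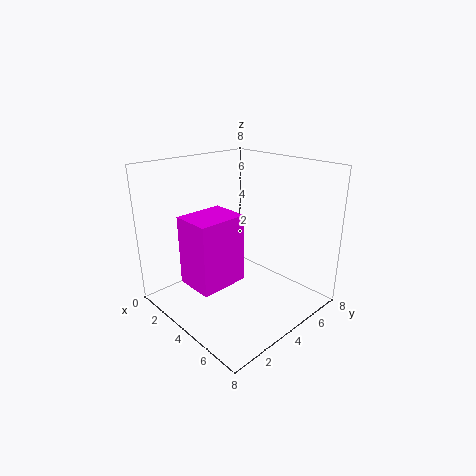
cx = 3.5
cy = 0.5
cz = 2.5
w = 2
d = 2.5
color = 'magenta'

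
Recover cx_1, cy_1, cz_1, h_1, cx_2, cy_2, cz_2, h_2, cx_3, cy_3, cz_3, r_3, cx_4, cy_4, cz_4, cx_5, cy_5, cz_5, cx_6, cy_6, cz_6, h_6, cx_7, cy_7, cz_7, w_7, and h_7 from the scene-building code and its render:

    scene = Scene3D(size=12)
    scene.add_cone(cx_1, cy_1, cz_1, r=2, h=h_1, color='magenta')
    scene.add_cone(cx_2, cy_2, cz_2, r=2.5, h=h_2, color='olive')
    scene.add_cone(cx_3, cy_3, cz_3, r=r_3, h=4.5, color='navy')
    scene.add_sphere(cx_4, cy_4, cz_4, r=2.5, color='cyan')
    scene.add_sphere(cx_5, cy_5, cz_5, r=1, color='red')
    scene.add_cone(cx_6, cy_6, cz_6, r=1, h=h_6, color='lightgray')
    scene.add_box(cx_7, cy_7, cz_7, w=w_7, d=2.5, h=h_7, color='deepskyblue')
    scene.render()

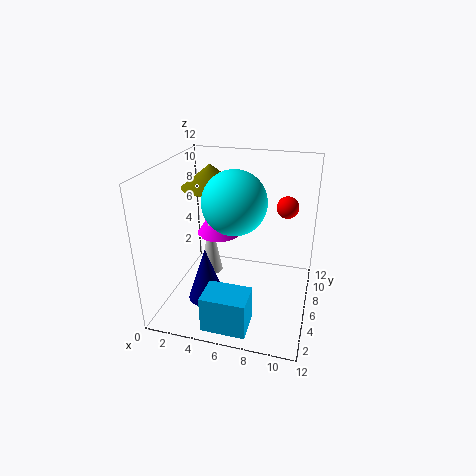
cx_1 = 3.5; cy_1 = 8.5; cz_1 = 5; h_1 = 3; cx_2 = 3; cy_2 = 8; cz_2 = 9.5; h_2 = 2; cx_3 = 4; cy_3 = 3.5; cz_3 = 1.5; r_3 = 1.5; cx_4 = 6; cy_4 = 5; cz_4 = 9.5; cx_5 = 9.5; cy_5 = 10; cz_5 = 7.5; cx_6 = 3; cy_6 = 7.5; cz_6 = 1.5; h_6 = 5.5; cx_7 = 4.5; cy_7 = 0.5; cz_7 = 0.5; w_7 = 3.5; h_7 = 3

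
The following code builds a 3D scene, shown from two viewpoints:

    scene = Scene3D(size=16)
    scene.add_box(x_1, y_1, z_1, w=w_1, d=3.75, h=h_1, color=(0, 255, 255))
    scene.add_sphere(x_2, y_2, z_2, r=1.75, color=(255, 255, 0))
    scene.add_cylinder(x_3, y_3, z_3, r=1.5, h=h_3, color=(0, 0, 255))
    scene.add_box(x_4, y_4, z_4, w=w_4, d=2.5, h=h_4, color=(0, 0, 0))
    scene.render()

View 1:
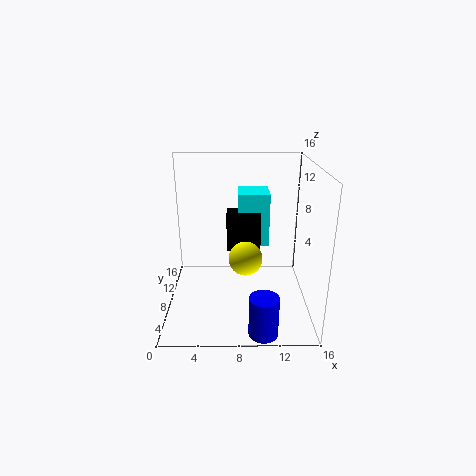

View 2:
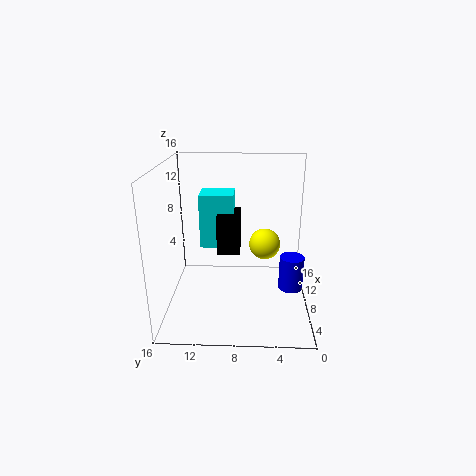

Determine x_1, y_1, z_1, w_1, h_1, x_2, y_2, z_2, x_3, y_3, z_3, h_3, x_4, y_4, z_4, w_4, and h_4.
x_1 = 8, y_1 = 8.5, z_1 = 6.75, w_1 = 3.5, h_1 = 6, x_2 = 8.75, y_2 = 5, z_2 = 7, x_3 = 10.5, y_3 = 1.5, z_3 = 0.25, h_3 = 4.25, x_4 = 6.75, y_4 = 7.75, z_4 = 6.5, w_4 = 3.75, h_4 = 4.25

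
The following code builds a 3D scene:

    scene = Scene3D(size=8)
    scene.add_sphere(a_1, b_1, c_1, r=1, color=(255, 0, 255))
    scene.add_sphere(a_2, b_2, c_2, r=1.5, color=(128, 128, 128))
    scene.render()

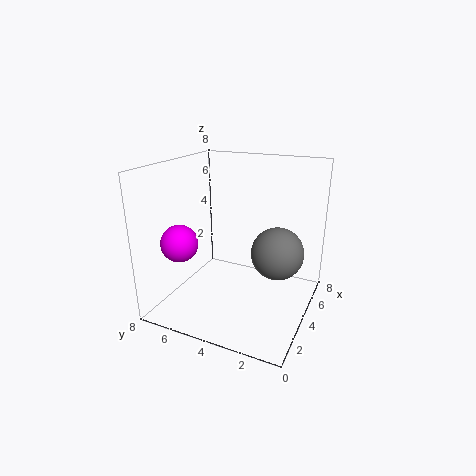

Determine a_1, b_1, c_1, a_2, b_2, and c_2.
a_1 = 2
b_1 = 6.5
c_1 = 4
a_2 = 5
b_2 = 2
c_2 = 3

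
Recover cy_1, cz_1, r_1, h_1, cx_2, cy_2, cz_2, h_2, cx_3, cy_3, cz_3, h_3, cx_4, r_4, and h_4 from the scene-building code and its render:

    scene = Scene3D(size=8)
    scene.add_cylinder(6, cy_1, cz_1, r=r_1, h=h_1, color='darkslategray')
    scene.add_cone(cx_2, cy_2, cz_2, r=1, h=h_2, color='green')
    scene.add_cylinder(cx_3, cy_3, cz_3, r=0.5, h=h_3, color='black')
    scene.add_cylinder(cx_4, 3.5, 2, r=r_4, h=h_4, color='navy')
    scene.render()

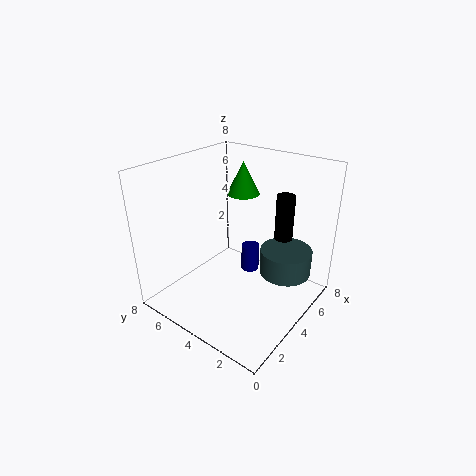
cy_1 = 2, cz_1 = 1.5, r_1 = 1.5, h_1 = 1.5, cx_2 = 6.5, cy_2 = 5.5, cz_2 = 5.5, h_2 = 2, cx_3 = 5.5, cy_3 = 2, cz_3 = 4, h_3 = 2.5, cx_4 = 4.5, r_4 = 0.5, h_4 = 1.5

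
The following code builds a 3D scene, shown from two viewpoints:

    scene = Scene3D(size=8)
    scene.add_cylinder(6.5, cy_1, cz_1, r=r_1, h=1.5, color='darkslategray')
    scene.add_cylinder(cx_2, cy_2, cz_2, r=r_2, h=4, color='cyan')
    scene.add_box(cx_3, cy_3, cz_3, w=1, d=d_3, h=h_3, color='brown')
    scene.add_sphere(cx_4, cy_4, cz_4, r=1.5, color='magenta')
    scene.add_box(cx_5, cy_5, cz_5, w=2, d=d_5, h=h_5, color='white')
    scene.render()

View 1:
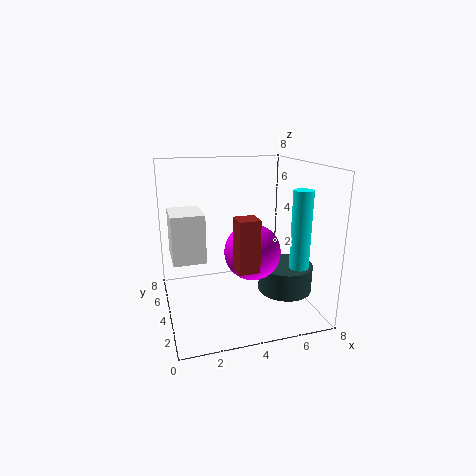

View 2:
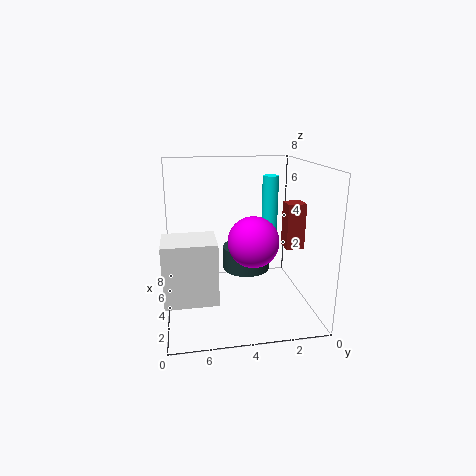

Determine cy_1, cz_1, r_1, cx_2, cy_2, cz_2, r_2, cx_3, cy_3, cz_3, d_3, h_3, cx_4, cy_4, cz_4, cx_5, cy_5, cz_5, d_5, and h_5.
cy_1 = 3, cz_1 = 1, r_1 = 1.5, cx_2 = 6.5, cy_2 = 1.5, cz_2 = 3, r_2 = 0.5, cx_3 = 3, cy_3 = 0.5, cz_3 = 3.5, d_3 = 1, h_3 = 2.5, cx_4 = 4.5, cy_4 = 3, cz_4 = 3.5, cx_5 = 0.5, cy_5 = 5.5, cz_5 = 2, d_5 = 2.5, h_5 = 3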